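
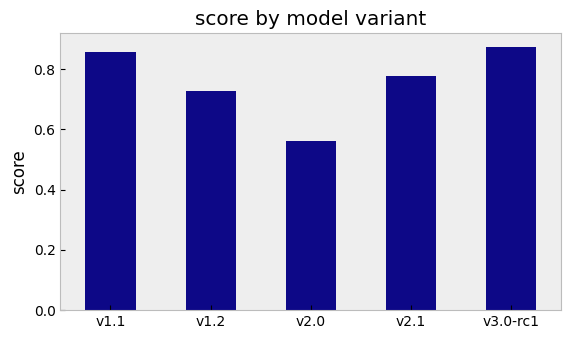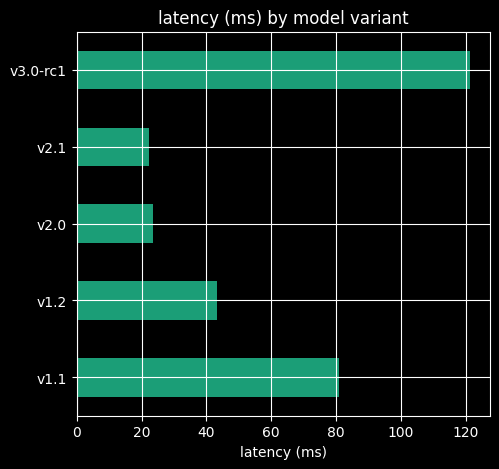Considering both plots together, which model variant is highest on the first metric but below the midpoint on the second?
v2.1

Chart 2 median latency (ms) ≈ 40; below-median model variants: v2.0, v2.1. Among those, v2.1 has the highest score (≈ 0.8).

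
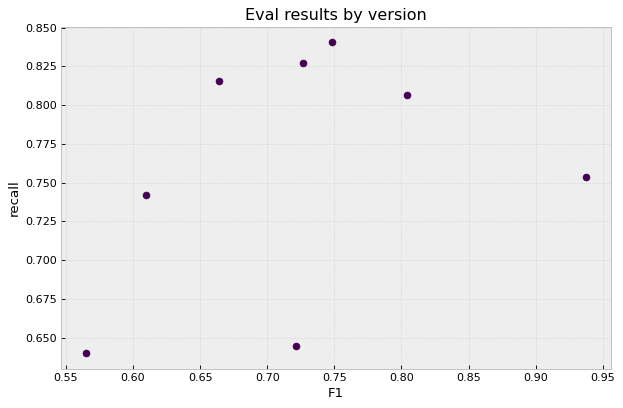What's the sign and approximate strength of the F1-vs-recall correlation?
positive, weak

Points are positively correlated; weak (|r| ≈ 0.3).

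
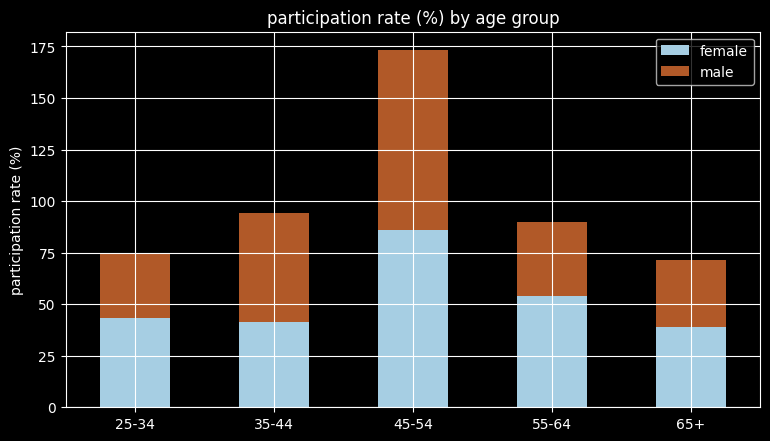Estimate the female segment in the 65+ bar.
female top ≈ 40, bottom ≈ 0; segment ≈ 40.

≈ 40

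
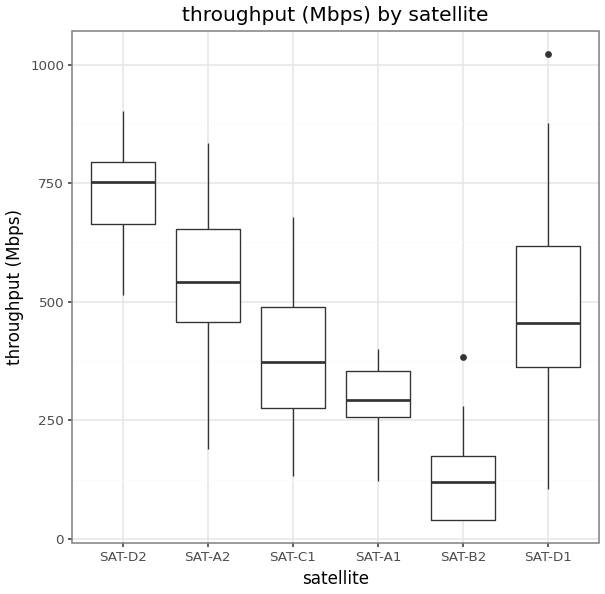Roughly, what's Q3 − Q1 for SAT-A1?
Q3 ≈ 400, Q1 ≈ 300; IQR ≈ 100.

≈ 100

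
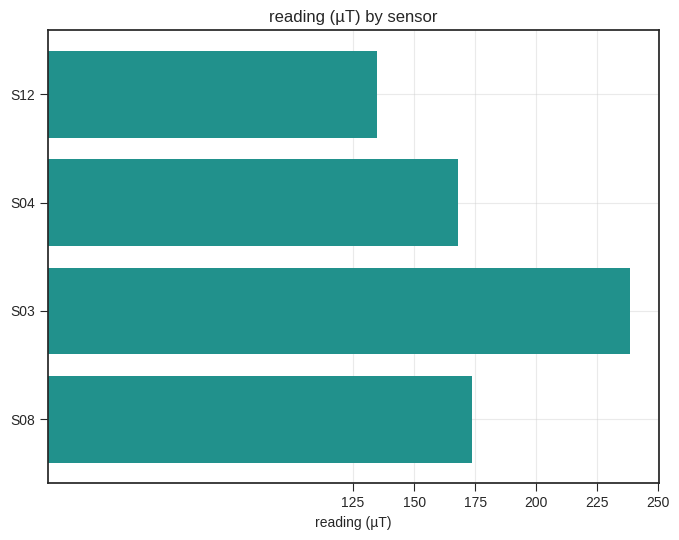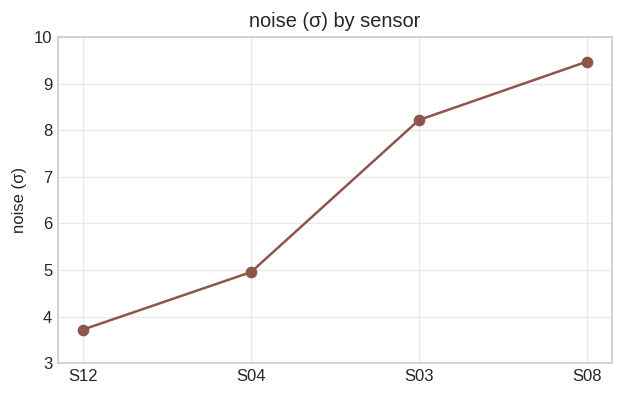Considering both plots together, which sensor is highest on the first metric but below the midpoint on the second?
S04

Chart 2 median noise (σ) ≈ 7; below-median sensors: S12, S04. Among those, S04 has the highest reading (µT) (≈ 175).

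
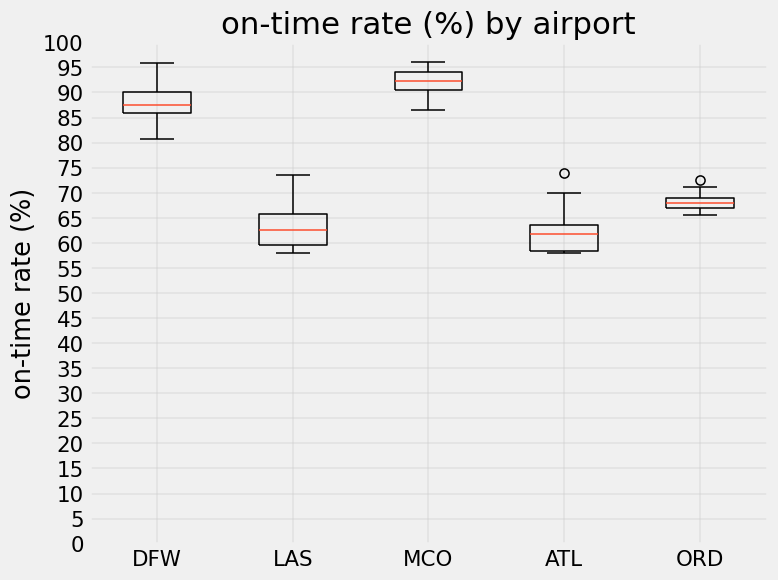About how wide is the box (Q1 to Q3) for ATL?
≈ 5

Q3 ≈ 65, Q1 ≈ 60; IQR ≈ 5.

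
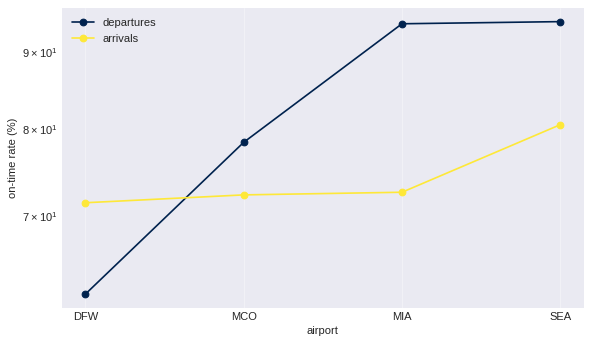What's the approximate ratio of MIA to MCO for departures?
≈ 1.19×

MIA ≈ 95, MCO ≈ 80; 95/80 ≈ 1.19.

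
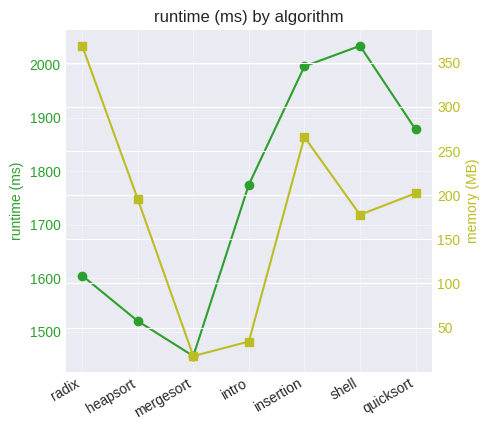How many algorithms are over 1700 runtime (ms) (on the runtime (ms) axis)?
4

Above 1700: intro, insertion, shell, quicksort.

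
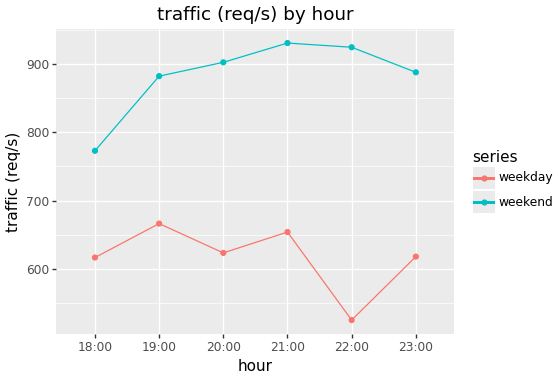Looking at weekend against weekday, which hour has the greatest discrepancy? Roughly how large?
22:00, ≈ 350 req/s

22:00: weekend ≈ 900, weekday ≈ 550 → gap ≈ 350. Next-largest (20:00) is only ≈ 300.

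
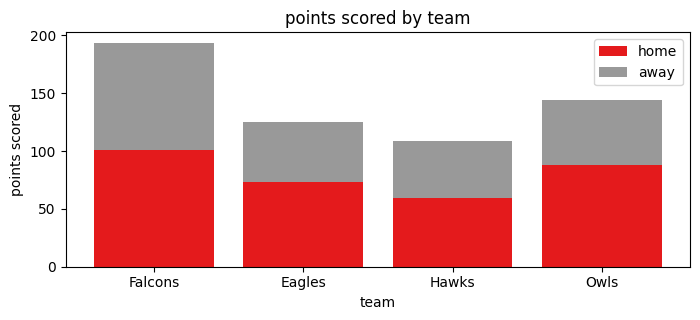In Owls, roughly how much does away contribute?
≈ 60

away top ≈ 140, bottom ≈ 80; segment ≈ 60.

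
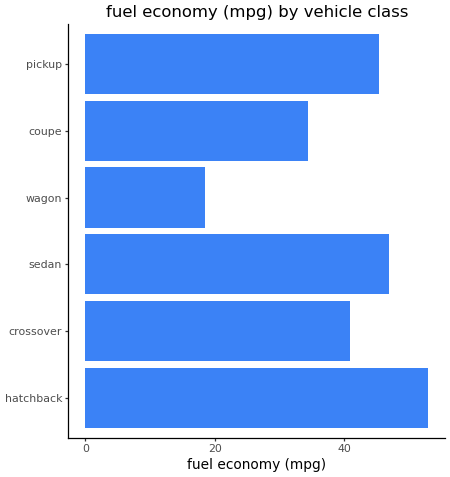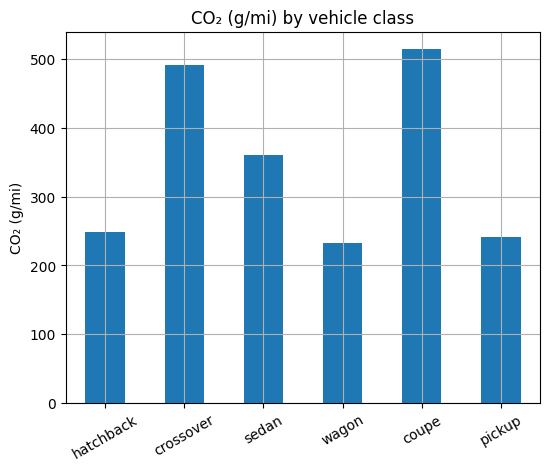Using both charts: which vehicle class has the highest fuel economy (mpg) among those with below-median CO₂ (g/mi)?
Chart 2 median CO₂ (g/mi) ≈ 300; below-median vehicle classes: hatchback, wagon, pickup. Among those, hatchback has the highest fuel economy (mpg) (≈ 55).

hatchback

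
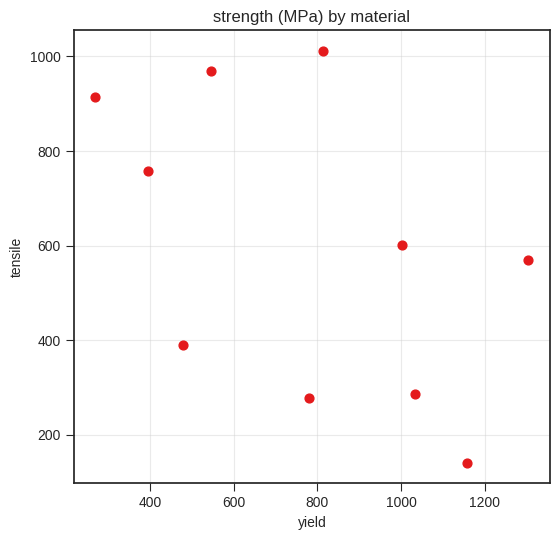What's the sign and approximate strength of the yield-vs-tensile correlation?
negative, moderate

Points are negatively correlated; moderate (|r| ≈ 0.5).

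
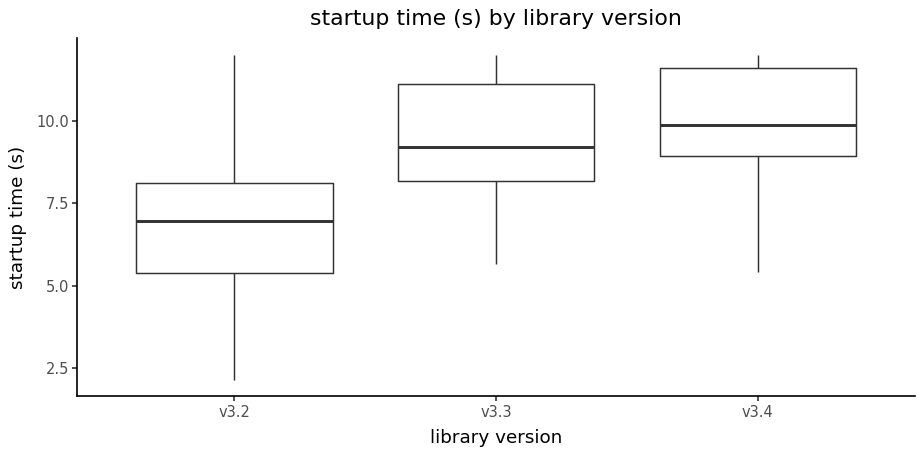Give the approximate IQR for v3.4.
≈ 2.5

Q3 ≈ 11.5, Q1 ≈ 9.0; IQR ≈ 2.5.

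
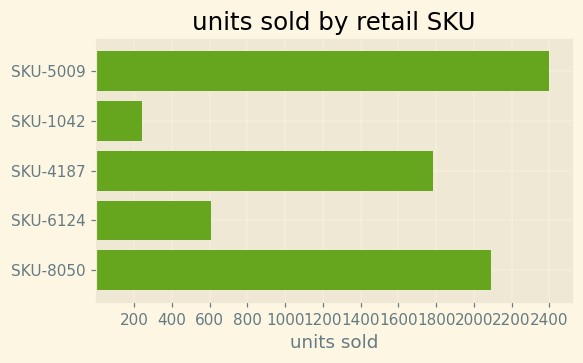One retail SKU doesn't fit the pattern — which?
SKU-1042

SKU-1042 ≈ 200; the rest sit between ≈ 600 and ≈ 2400.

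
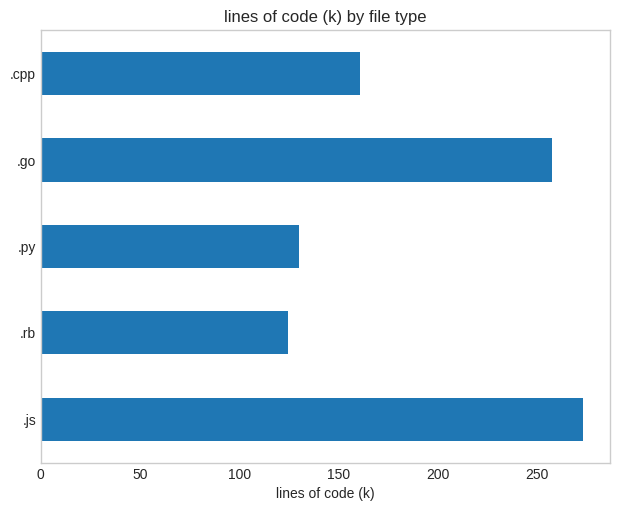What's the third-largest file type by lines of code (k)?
Top 4: .js ≈ 275, .go ≈ 250, .cpp ≈ 150, .py ≈ 125.

.cpp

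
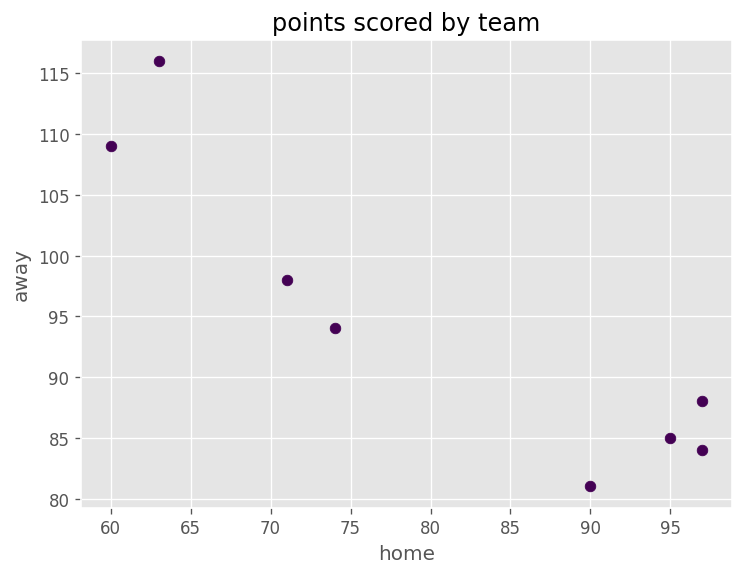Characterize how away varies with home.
negative, strong

Points are negatively correlated; strong (|r| ≈ 0.9).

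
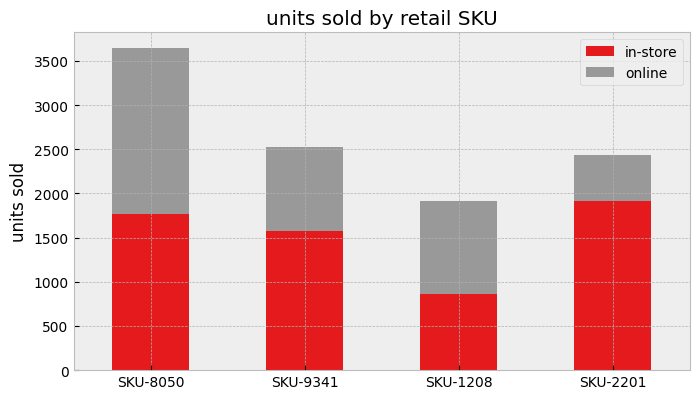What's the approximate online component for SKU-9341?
≈ 1000

online top ≈ 2500, bottom ≈ 1500; segment ≈ 1000.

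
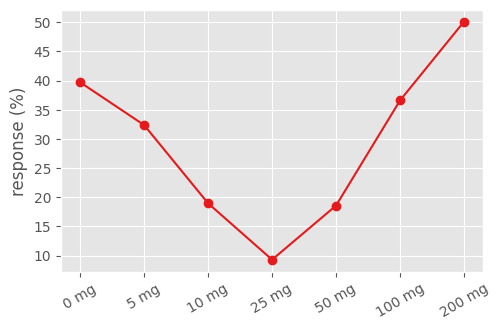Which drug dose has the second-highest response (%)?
0 mg

Top 3: 200 mg ≈ 50, 0 mg ≈ 40, 100 mg ≈ 35.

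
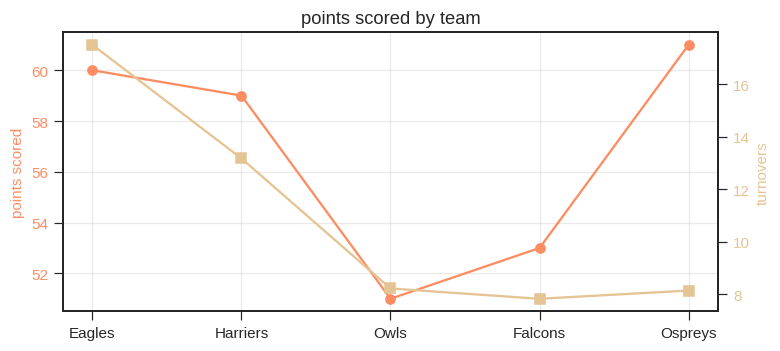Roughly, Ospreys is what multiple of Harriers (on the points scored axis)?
≈ 1.03×

Ospreys ≈ 61, Harriers ≈ 59; 61/59 ≈ 1.03.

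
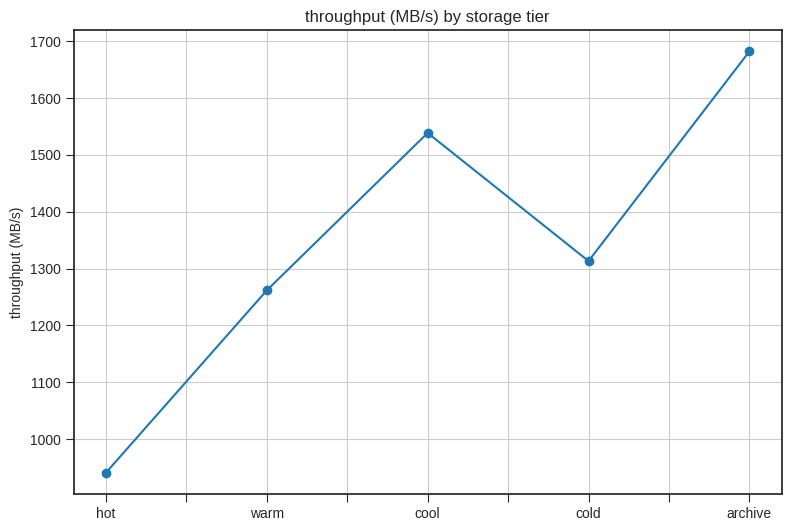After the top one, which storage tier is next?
Top 3: archive ≈ 1700, cool ≈ 1500, cold ≈ 1300.

cool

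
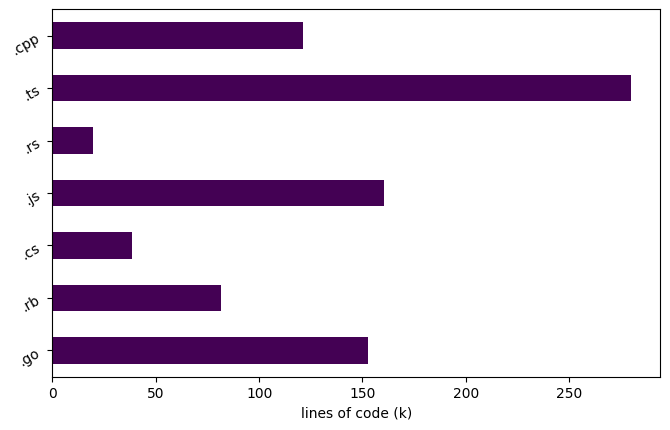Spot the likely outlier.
.ts

.ts ≈ 275; the rest sit between ≈ 25 and ≈ 150.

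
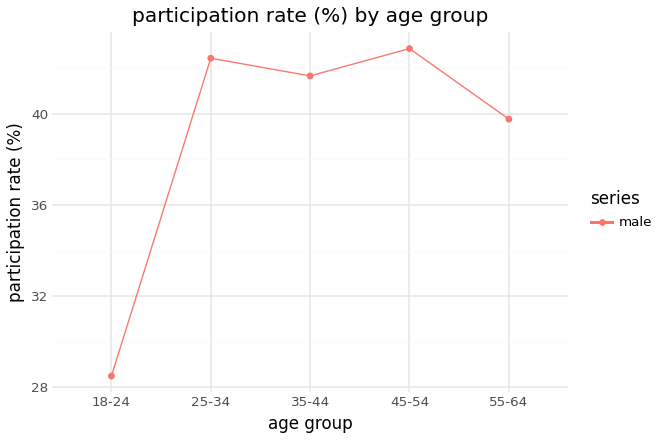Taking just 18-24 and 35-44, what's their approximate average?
≈ 35

(28 + 42) / 2 ≈ 35.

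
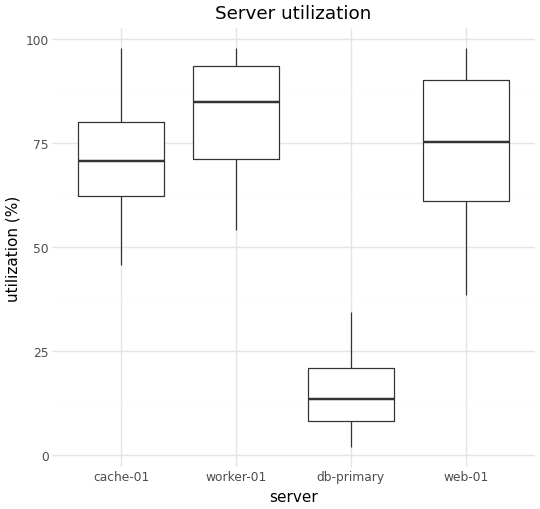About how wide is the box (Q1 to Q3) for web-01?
Q3 ≈ 90, Q1 ≈ 60; IQR ≈ 30.

≈ 30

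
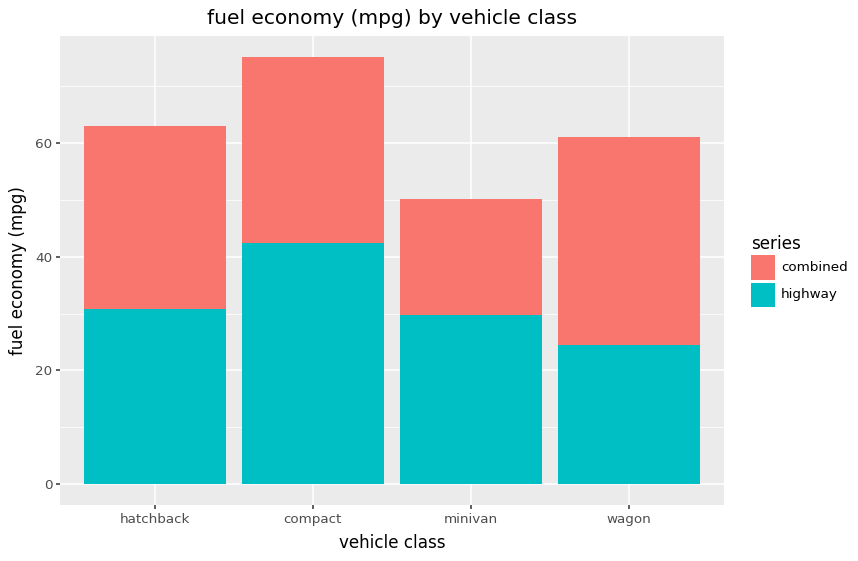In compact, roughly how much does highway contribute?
highway top ≈ 40, bottom ≈ 0; segment ≈ 40.

≈ 40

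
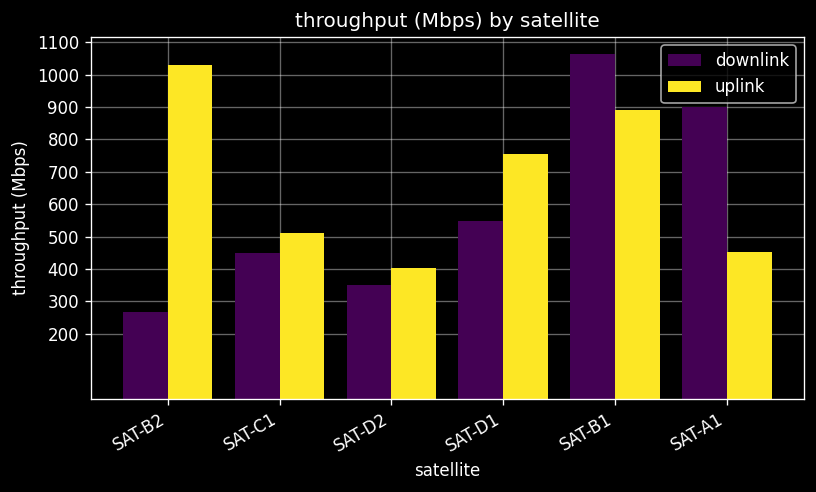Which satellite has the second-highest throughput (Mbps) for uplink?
SAT-B1

Top 3 for uplink: SAT-B2 ≈ 1000, SAT-B1 ≈ 900, SAT-D1 ≈ 800.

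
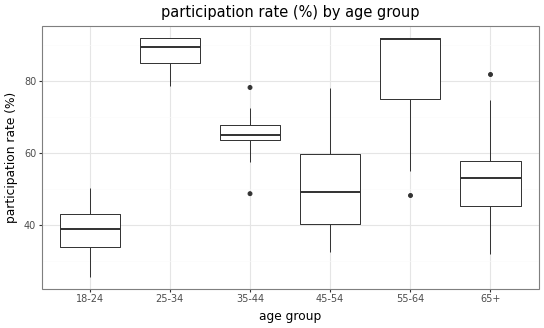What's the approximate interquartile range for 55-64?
Q3 ≈ 90, Q1 ≈ 75; IQR ≈ 15.

≈ 15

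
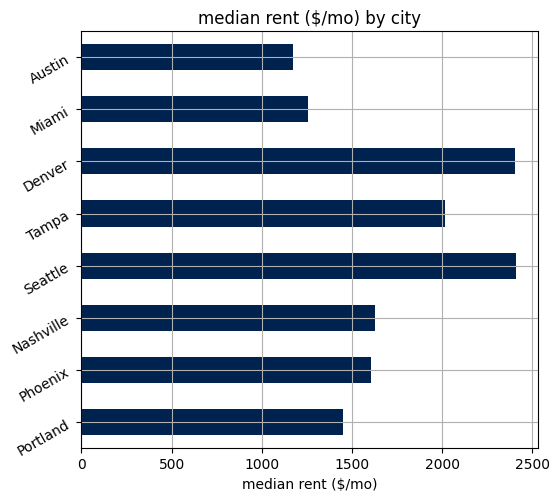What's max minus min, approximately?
Max Seattle ≈ 2500, min Austin ≈ 1000; range ≈ 1500.

≈ 1500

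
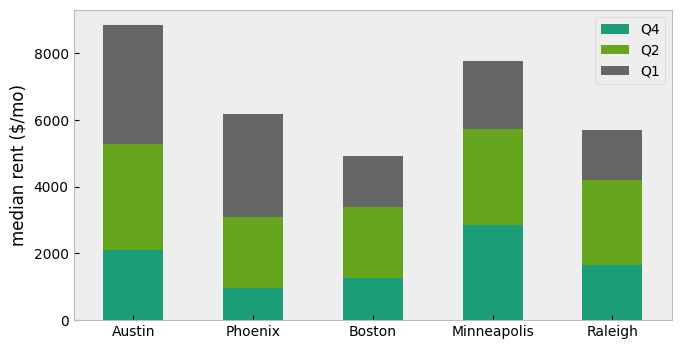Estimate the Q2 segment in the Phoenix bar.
≈ 2000

Q2 top ≈ 3000, bottom ≈ 1000; segment ≈ 2000.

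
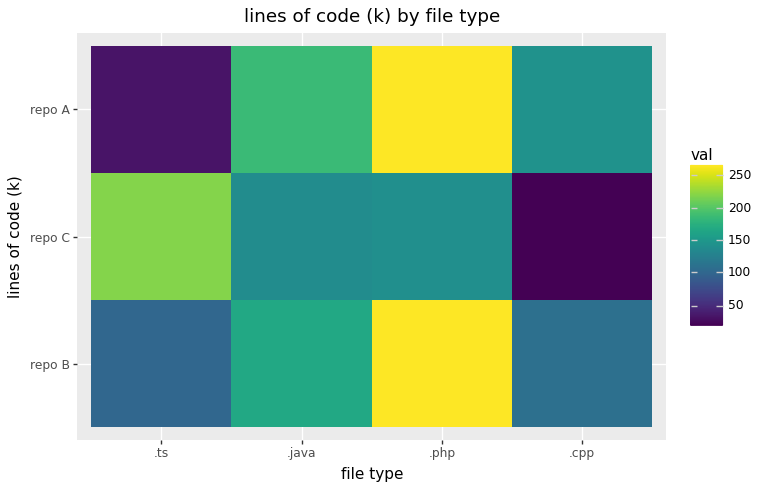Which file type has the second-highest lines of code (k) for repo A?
Top 3 for repo A: .php ≈ 275, .java ≈ 175, .cpp ≈ 150.

.java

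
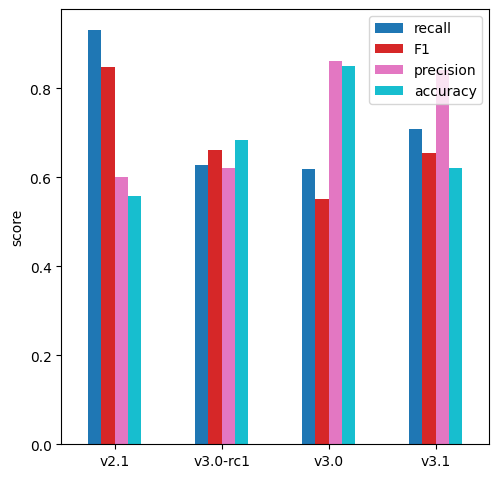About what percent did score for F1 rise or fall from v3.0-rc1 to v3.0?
v3.0-rc1 ≈ 0.7, v3.0 ≈ 0.6; (0.6 − 0.7) / 0.7 ≈ -14.3%.

≈ -14.3%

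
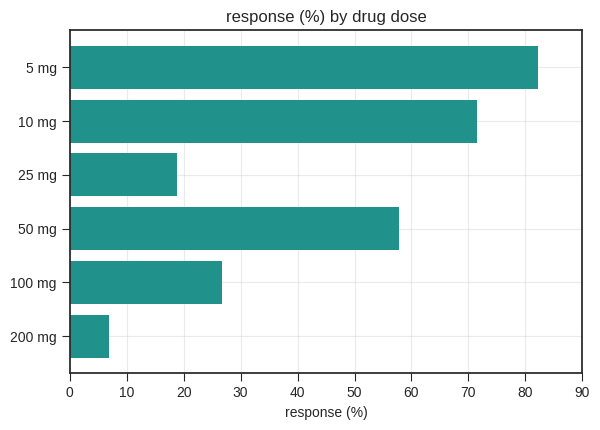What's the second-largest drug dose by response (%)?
Top 3: 5 mg ≈ 80, 10 mg ≈ 70, 50 mg ≈ 60.

10 mg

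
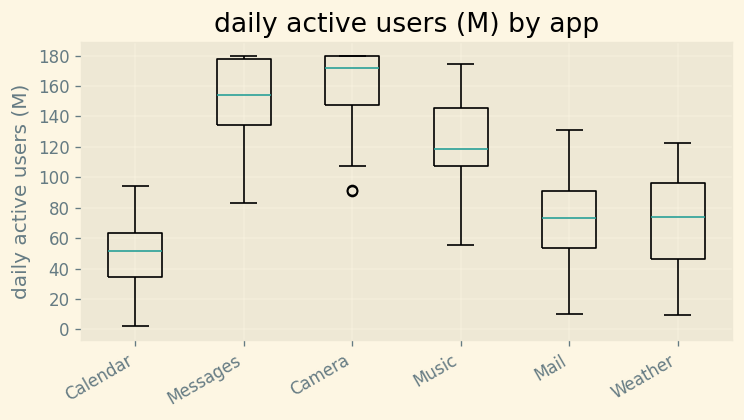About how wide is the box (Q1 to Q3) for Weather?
Q3 ≈ 100, Q1 ≈ 40; IQR ≈ 60.

≈ 60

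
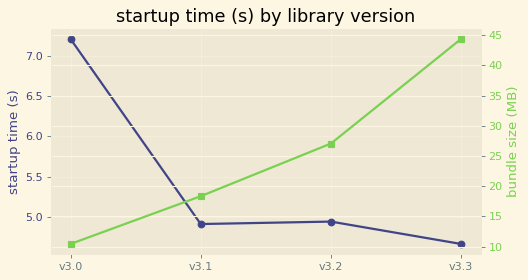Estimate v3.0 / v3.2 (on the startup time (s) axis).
v3.0 ≈ 7.0, v3.2 ≈ 5.0; 7.0/5.0 ≈ 1.4.

≈ 1.4×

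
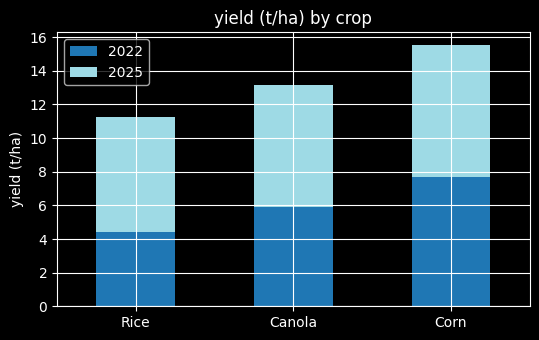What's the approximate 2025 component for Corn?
≈ 8

2025 top ≈ 16, bottom ≈ 8; segment ≈ 8.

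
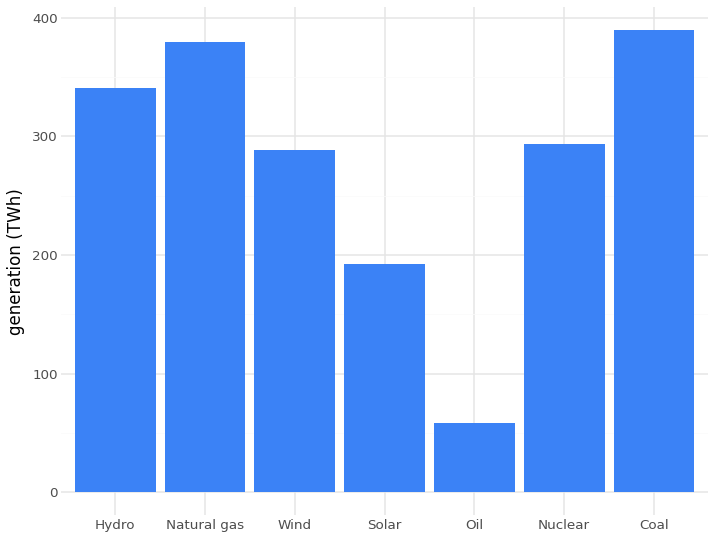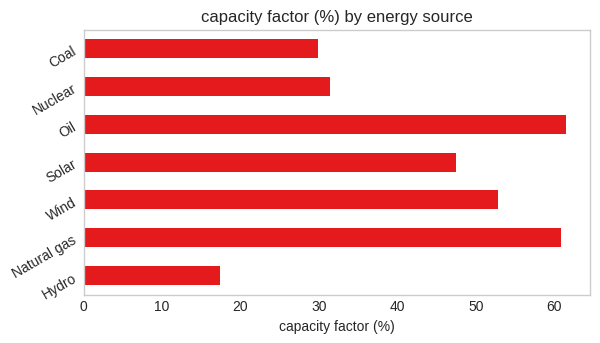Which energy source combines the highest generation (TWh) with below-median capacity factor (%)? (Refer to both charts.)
Chart 2 median capacity factor (%) ≈ 50; below-median energy sources: Hydro, Nuclear, Coal. Among those, Coal has the highest generation (TWh) (≈ 400).

Coal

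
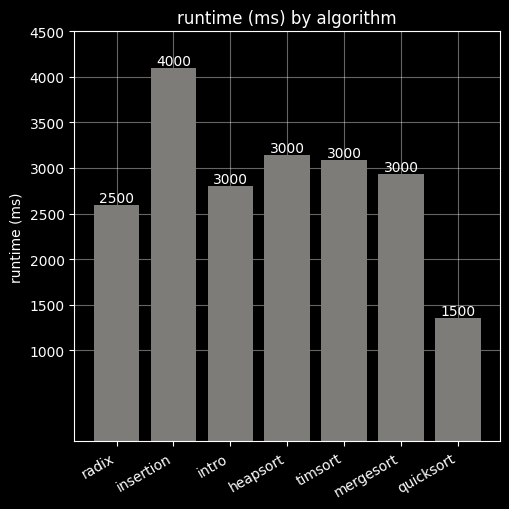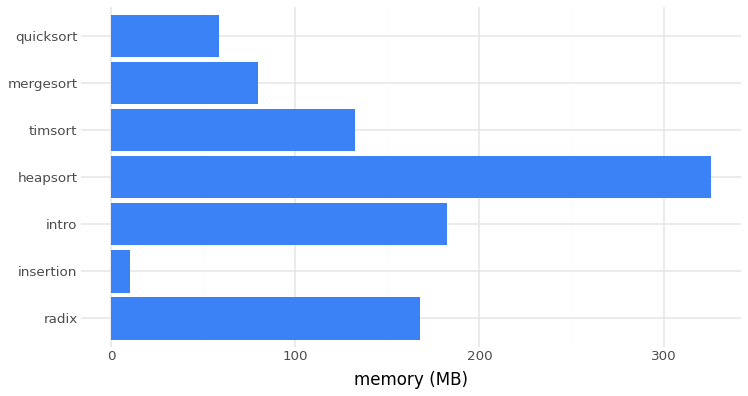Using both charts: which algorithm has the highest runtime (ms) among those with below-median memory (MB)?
Chart 2 median memory (MB) ≈ 150; below-median algorithms: insertion, mergesort, quicksort. Among those, insertion has the highest runtime (ms) (≈ 4000).

insertion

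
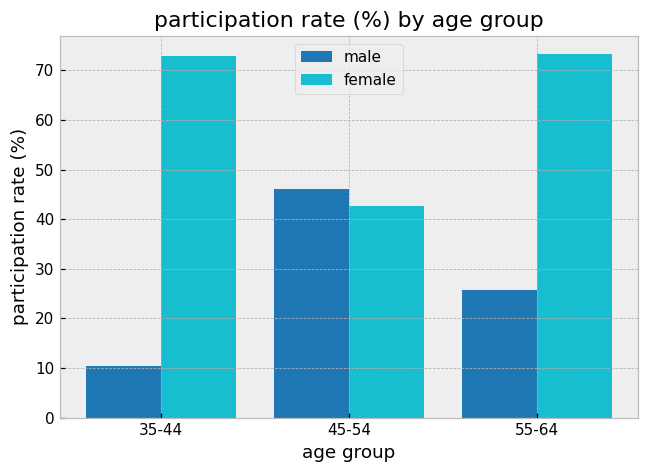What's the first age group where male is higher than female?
35-44: male ≈ 10 vs female ≈ 70 (not yet); 45-54: male ≈ 50 vs female ≈ 40 (first crossover).

45-54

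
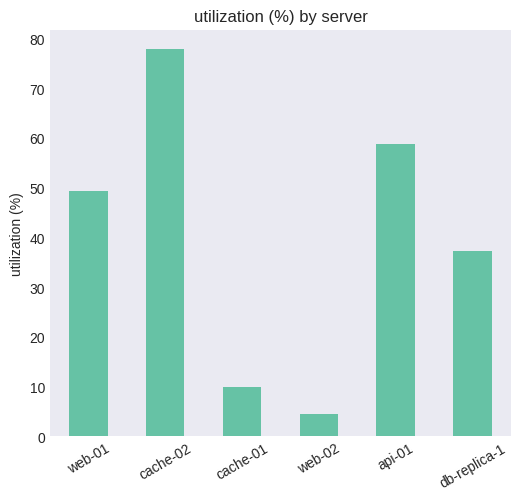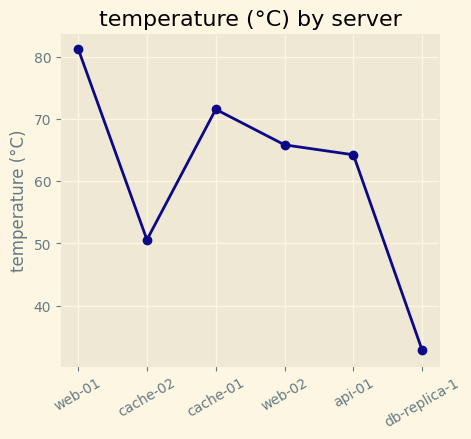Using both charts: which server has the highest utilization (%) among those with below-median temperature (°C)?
Chart 2 median temperature (°C) ≈ 70; below-median servers: cache-02, api-01, db-replica-1. Among those, cache-02 has the highest utilization (%) (≈ 80).

cache-02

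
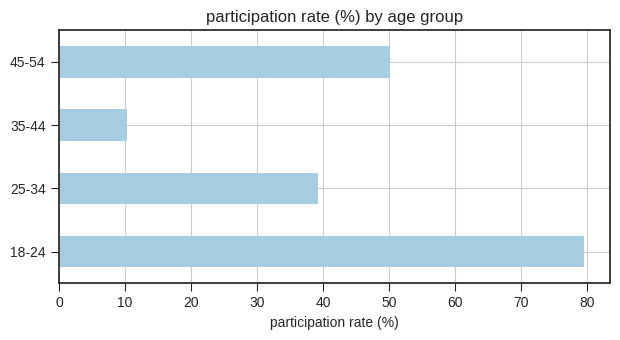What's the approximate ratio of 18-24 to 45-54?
18-24 ≈ 80, 45-54 ≈ 50; 80/50 ≈ 1.6.

≈ 1.6×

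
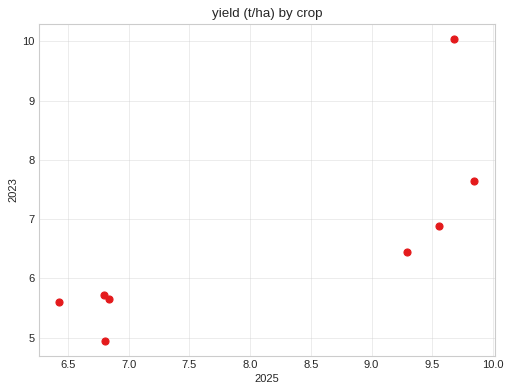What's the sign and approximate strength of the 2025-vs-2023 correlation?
positive, strong

Points are positively correlated; strong (|r| ≈ 0.8).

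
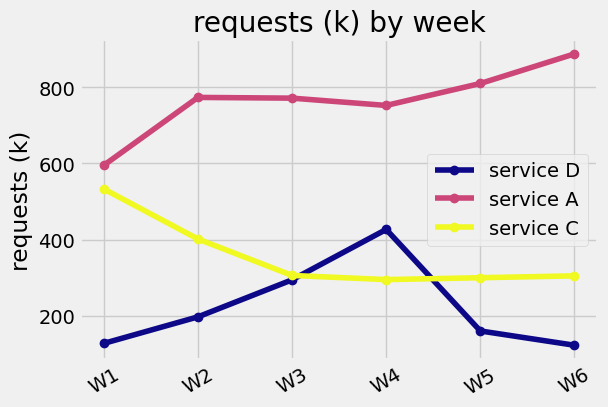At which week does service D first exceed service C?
W3: service D ≈ 300 vs service C ≈ 300 (not yet); W4: service D ≈ 400 vs service C ≈ 300 (first crossover).

W4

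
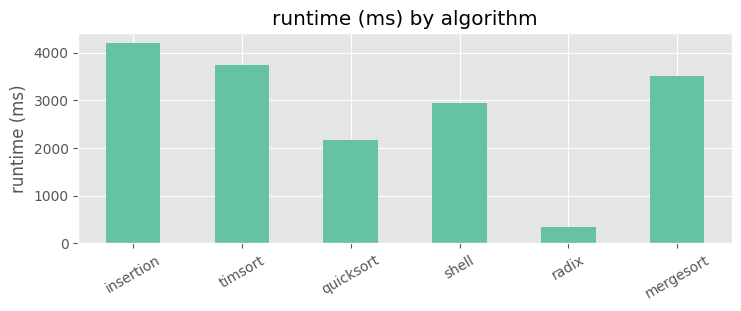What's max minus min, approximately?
≈ 3500

Max insertion ≈ 4000, min radix ≈ 500; range ≈ 3500.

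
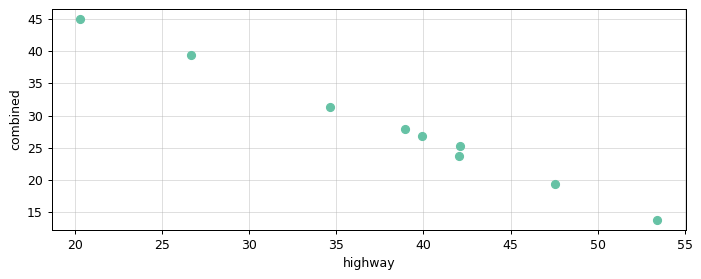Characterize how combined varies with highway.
Points are negatively correlated; strong (|r| ≈ 1.0).

negative, strong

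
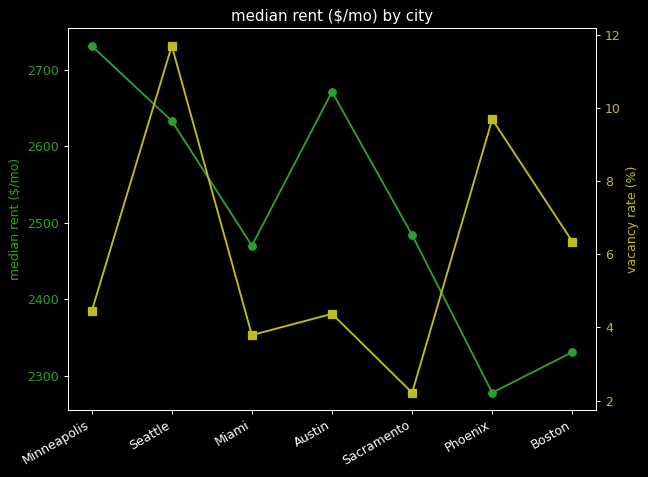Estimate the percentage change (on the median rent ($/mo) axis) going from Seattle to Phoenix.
≈ -13.2%

Seattle ≈ 2650, Phoenix ≈ 2300; (2300 − 2650) / 2650 ≈ -13.2%.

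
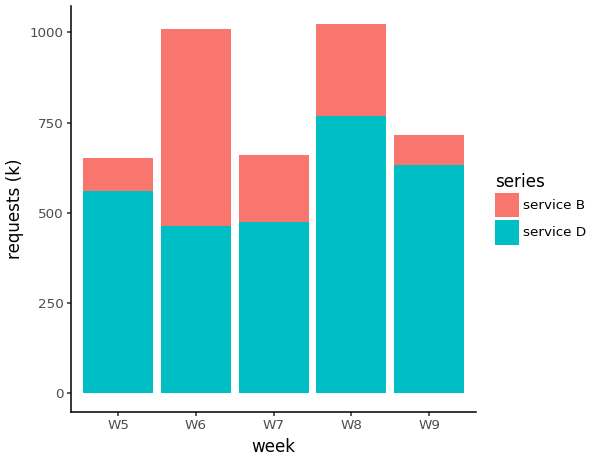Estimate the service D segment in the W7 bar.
service D top ≈ 500, bottom ≈ 0; segment ≈ 500.

≈ 500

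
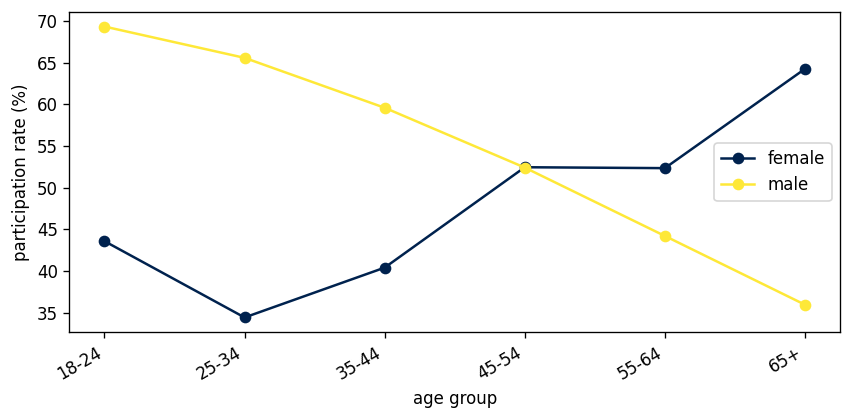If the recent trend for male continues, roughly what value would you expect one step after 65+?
Last three: 50, 45, 35 → slope ≈ -7.5/step → next ≈ 27.5.

≈ 27.5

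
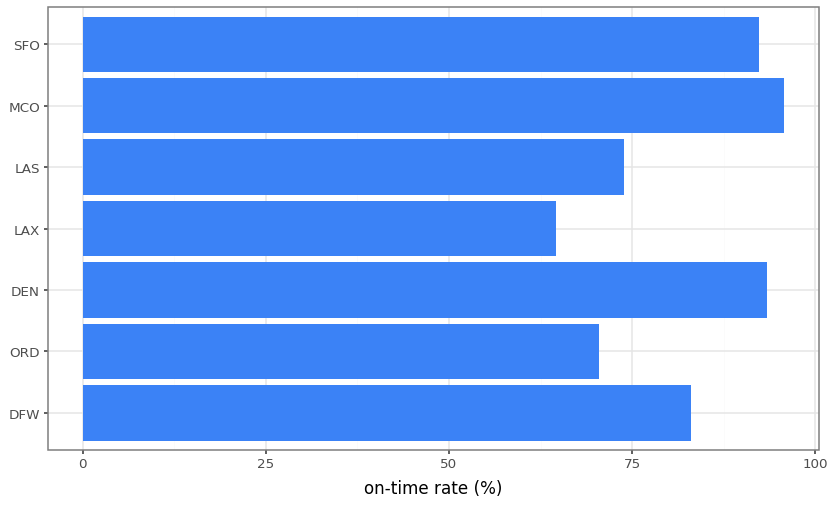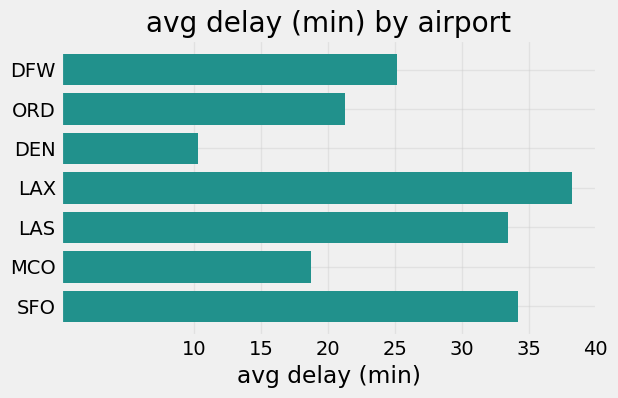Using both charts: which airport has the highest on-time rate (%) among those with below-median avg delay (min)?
Chart 2 median avg delay (min) ≈ 25; below-median airports: ORD, DEN, MCO. Among those, MCO has the highest on-time rate (%) (≈ 100).

MCO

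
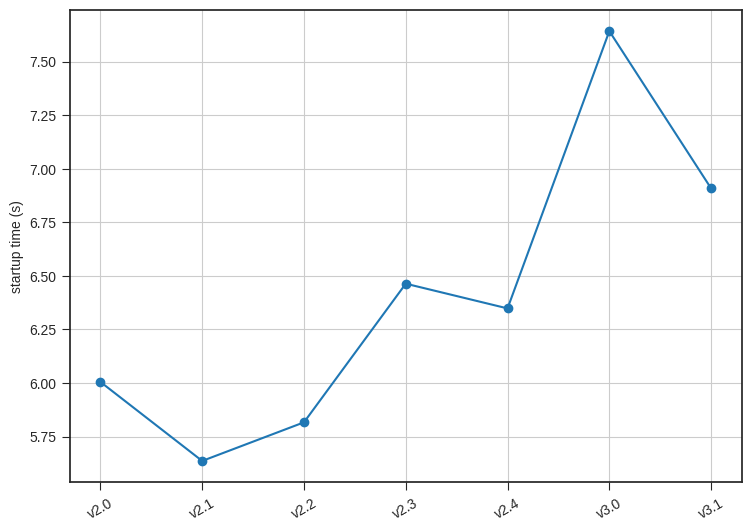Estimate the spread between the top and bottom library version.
≈ 2.0

Max v3.0 ≈ 7.6, min v2.1 ≈ 5.6; range ≈ 2.0.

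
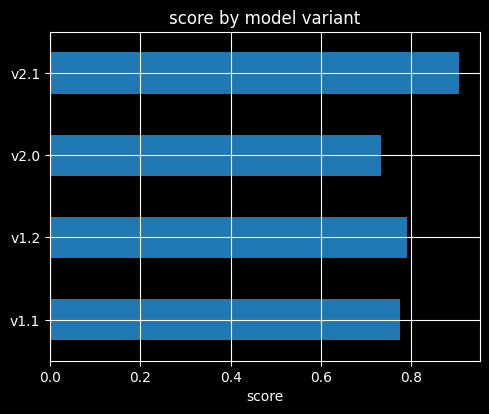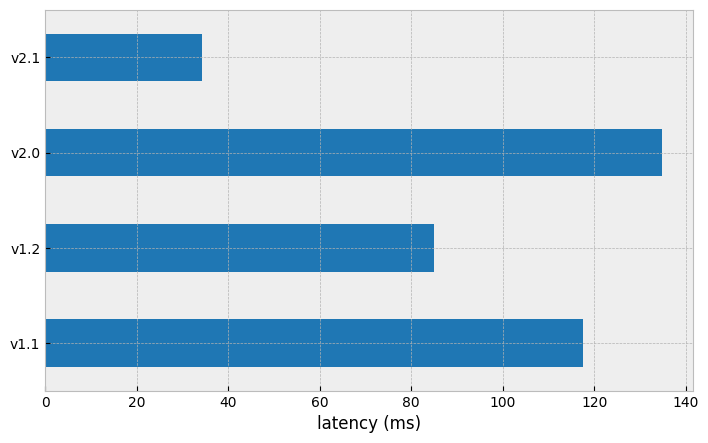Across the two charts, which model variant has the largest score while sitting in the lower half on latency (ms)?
Chart 2 median latency (ms) ≈ 100; below-median model variants: v1.2, v2.1. Among those, v2.1 has the highest score (≈ 0.9).

v2.1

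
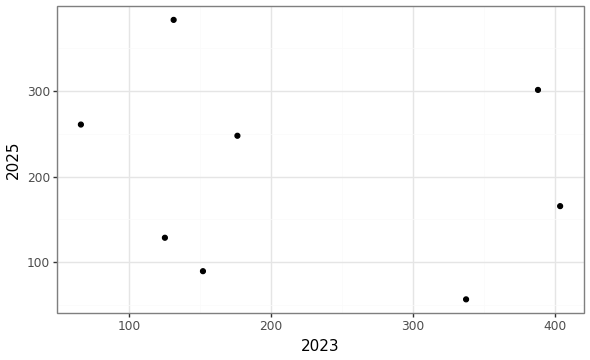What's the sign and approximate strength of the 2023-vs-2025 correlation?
Points are roughly uncorrelated; weak (|r| ≈ 0.2).

no clear correlation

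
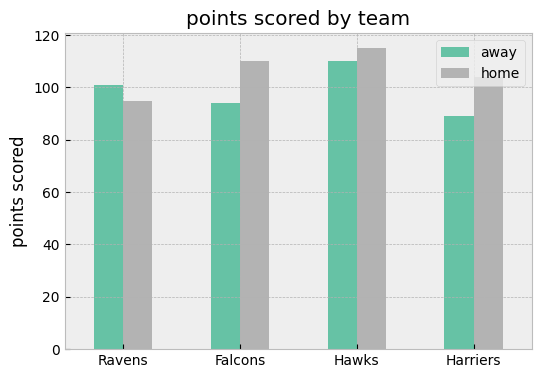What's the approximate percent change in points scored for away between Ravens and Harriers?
Ravens ≈ 100, Harriers ≈ 90; (90 − 100) / 100 ≈ -10%.

≈ -10%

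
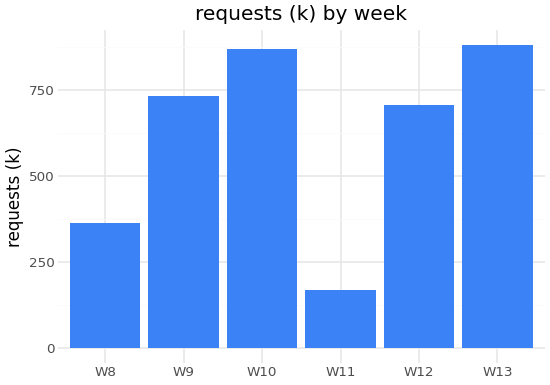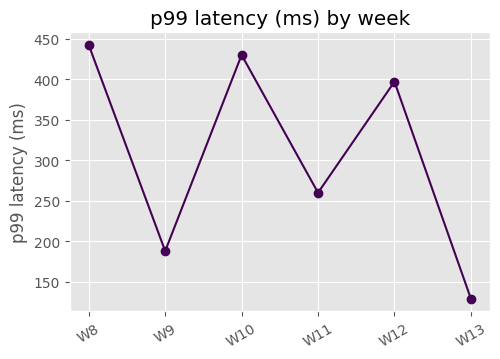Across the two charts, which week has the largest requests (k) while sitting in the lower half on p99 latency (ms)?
Chart 2 median p99 latency (ms) ≈ 350; below-median weeks: W9, W11, W13. Among those, W13 has the highest requests (k) (≈ 900).

W13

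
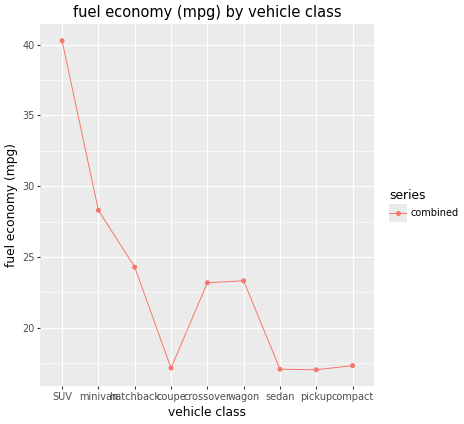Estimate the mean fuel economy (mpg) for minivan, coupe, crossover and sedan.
≈ 22

(28 + 18 + 24 + 18) / 4 ≈ 22.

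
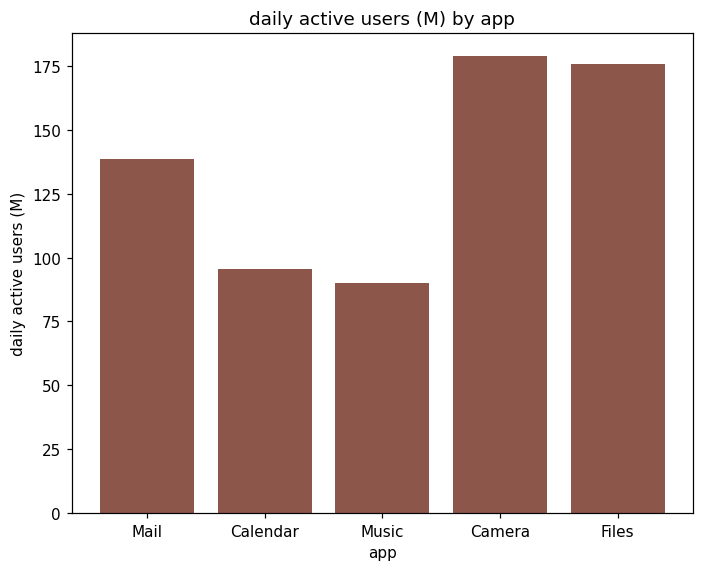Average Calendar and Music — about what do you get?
≈ 90

(100 + 80) / 2 ≈ 90.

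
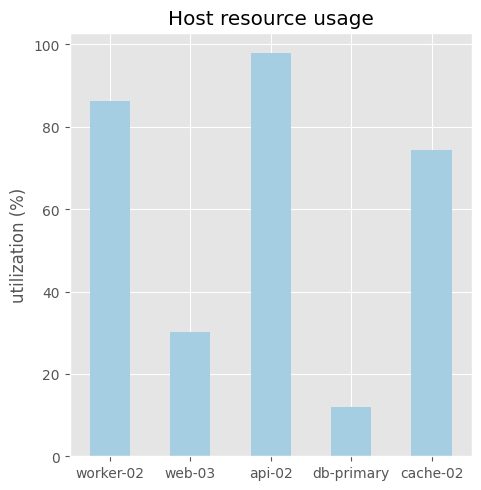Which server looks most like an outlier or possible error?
db-primary

db-primary ≈ 10; the rest sit between ≈ 30 and ≈ 100.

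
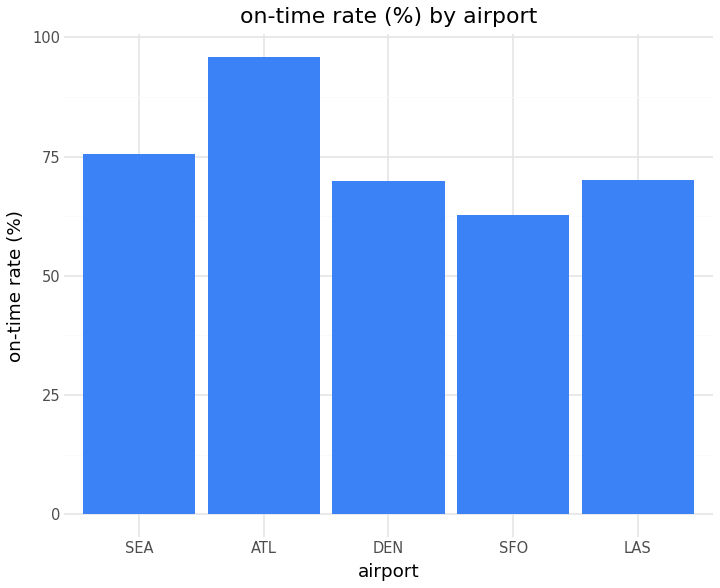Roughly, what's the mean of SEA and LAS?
(80 + 70) / 2 ≈ 75.

≈ 75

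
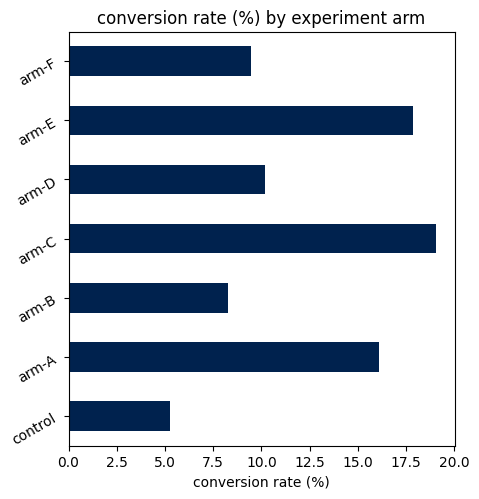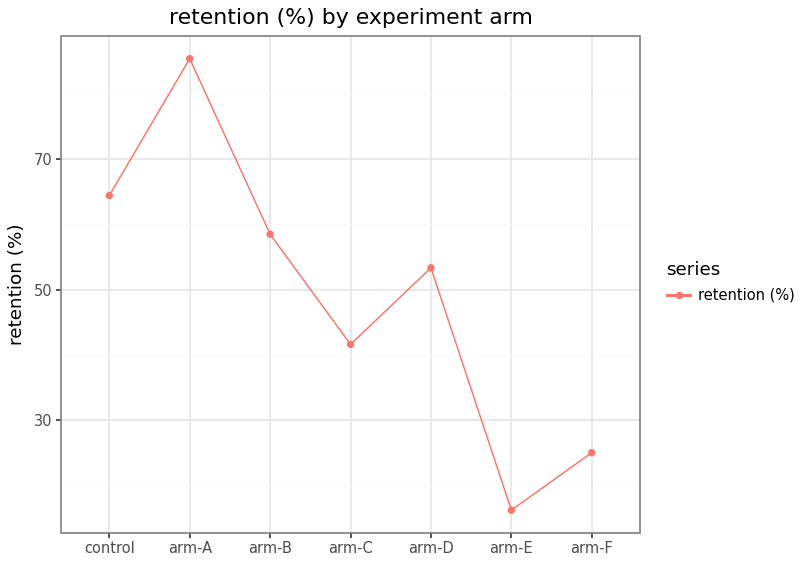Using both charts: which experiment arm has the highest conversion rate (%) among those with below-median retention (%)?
arm-C

Chart 2 median retention (%) ≈ 50; below-median experiment arms: arm-C, arm-E, arm-F. Among those, arm-C has the highest conversion rate (%) (≈ 20).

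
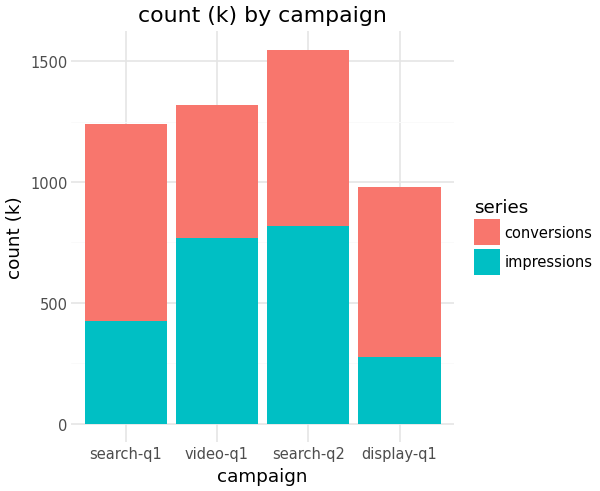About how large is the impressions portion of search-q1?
≈ 400

impressions top ≈ 400, bottom ≈ 0; segment ≈ 400.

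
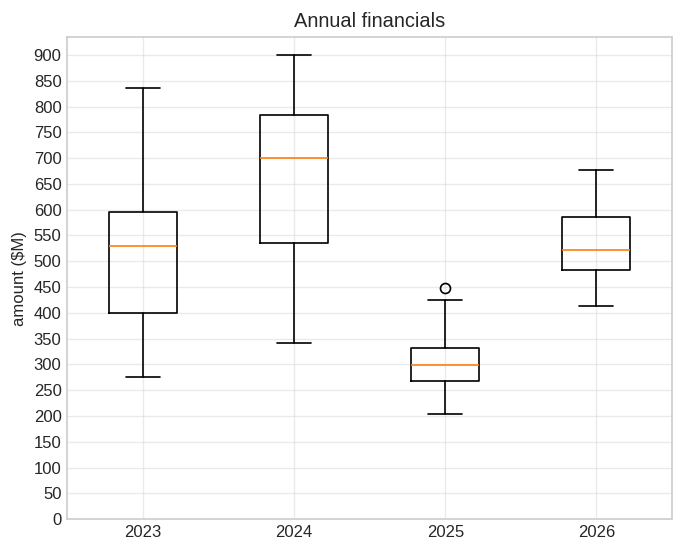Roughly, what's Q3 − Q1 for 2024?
≈ 250

Q3 ≈ 800, Q1 ≈ 550; IQR ≈ 250.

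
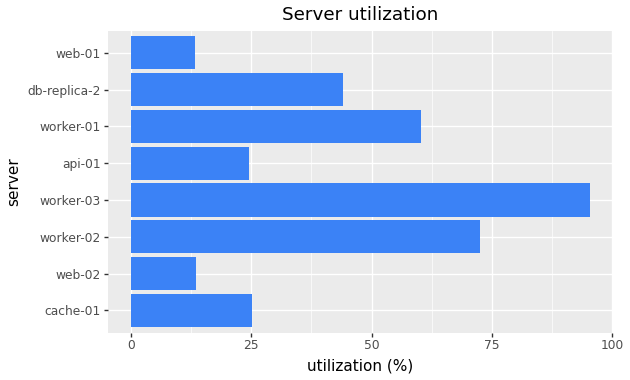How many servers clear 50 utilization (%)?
3

Above 50: worker-02, worker-03, worker-01.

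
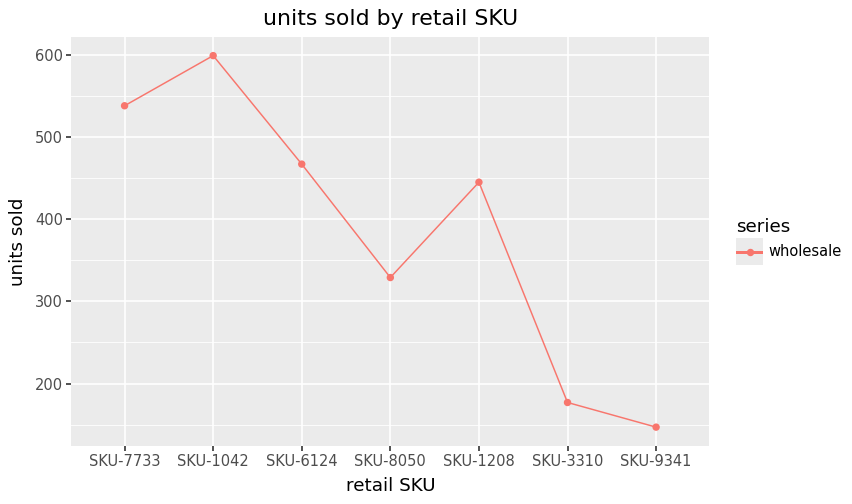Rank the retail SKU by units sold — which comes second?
SKU-7733

Top 3: SKU-1042 ≈ 600, SKU-7733 ≈ 550, SKU-6124 ≈ 450.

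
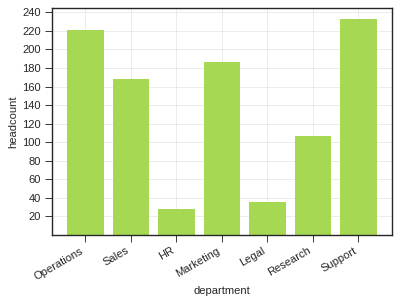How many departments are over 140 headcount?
Above 140: Operations, Sales, Marketing, Support.

4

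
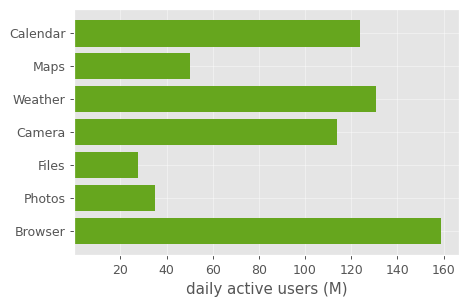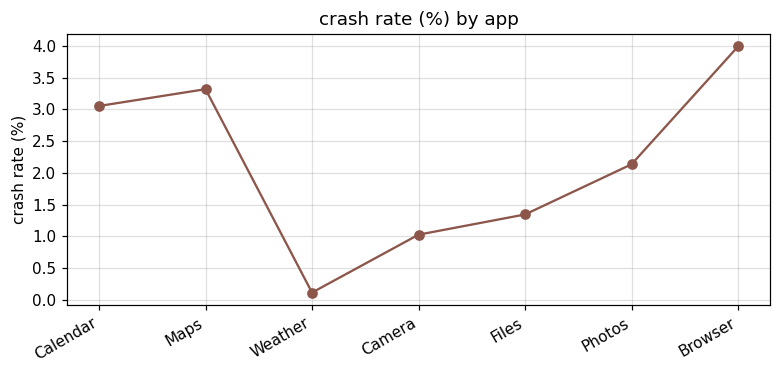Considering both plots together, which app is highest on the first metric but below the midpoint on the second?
Chart 2 median crash rate (%) ≈ 2; below-median apps: Weather, Camera, Files. Among those, Weather has the highest daily active users (M) (≈ 140).

Weather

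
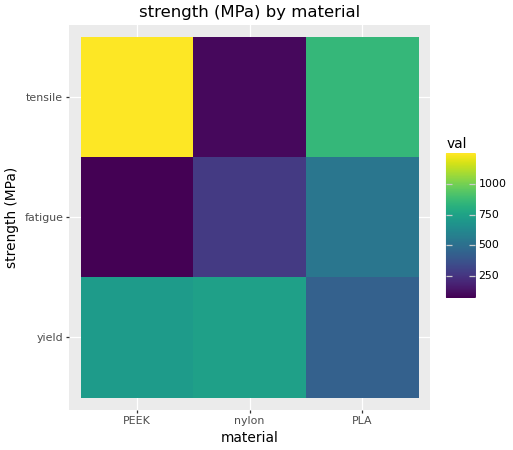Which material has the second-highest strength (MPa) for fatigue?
nylon

Top 3 for fatigue: PLA ≈ 500, nylon ≈ 300, PEEK ≈ 100.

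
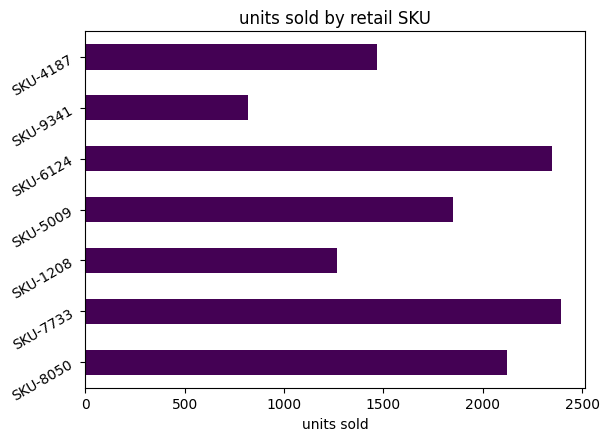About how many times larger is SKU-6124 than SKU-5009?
≈ 1.33×

SKU-6124 ≈ 2400, SKU-5009 ≈ 1800; 2400/1800 ≈ 1.33.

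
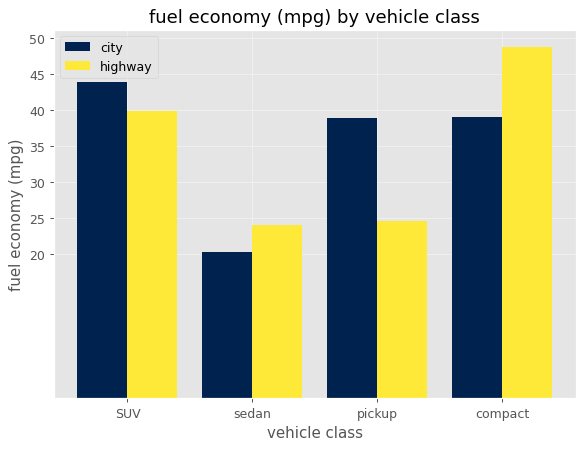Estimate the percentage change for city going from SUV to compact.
SUV ≈ 45, compact ≈ 40; (40 − 45) / 45 ≈ -11.1%.

≈ -11.1%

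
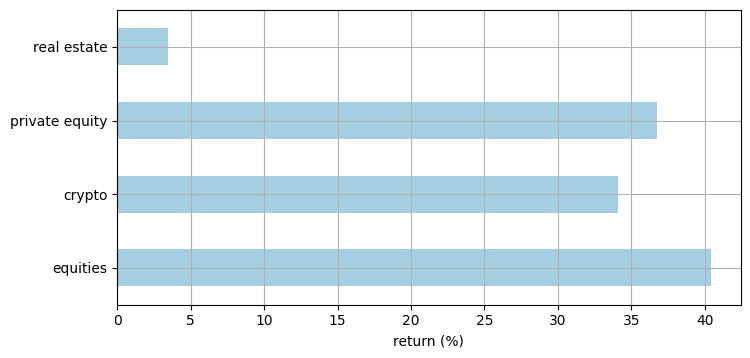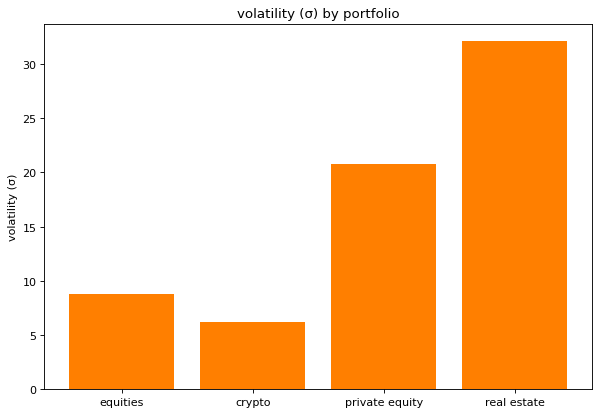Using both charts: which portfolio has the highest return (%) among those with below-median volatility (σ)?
Chart 2 median volatility (σ) ≈ 15; below-median portfolios: equities, crypto. Among those, equities has the highest return (%) (≈ 40).

equities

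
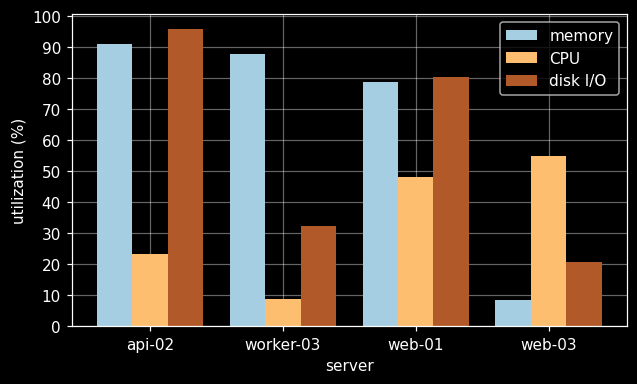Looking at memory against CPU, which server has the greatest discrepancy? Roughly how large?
worker-03, ≈ 80 %

worker-03: memory ≈ 90, CPU ≈ 10 → gap ≈ 80. Next-largest (api-02) is only ≈ 70.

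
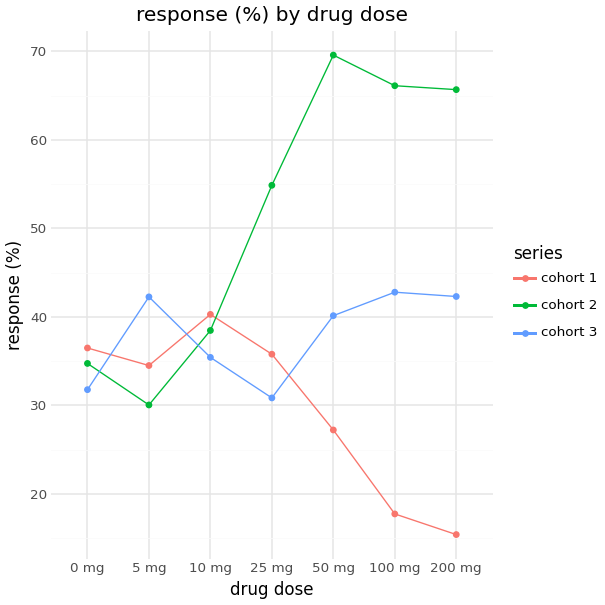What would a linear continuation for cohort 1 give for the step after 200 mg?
Last three: 25, 20, 15 → slope ≈ -5/step → next ≈ 10.

≈ 10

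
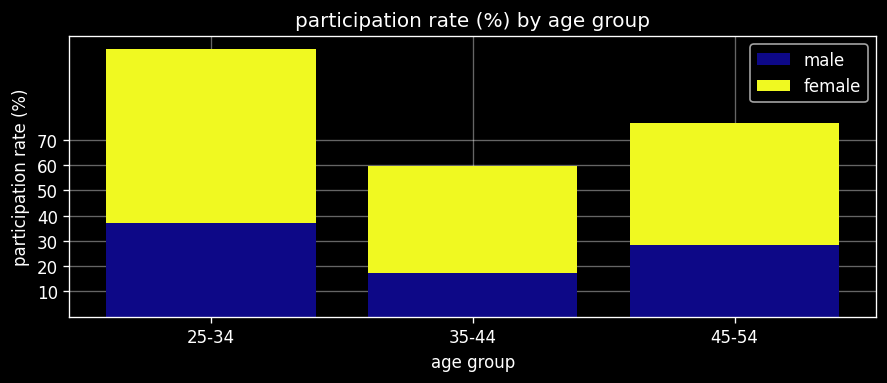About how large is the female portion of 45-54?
female top ≈ 80, bottom ≈ 30; segment ≈ 50.

≈ 50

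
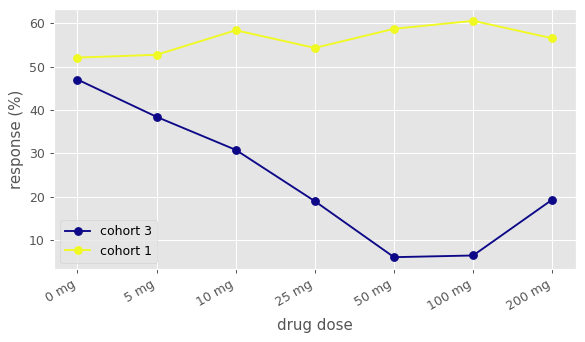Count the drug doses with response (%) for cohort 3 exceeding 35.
2

Above 35: 0 mg, 5 mg.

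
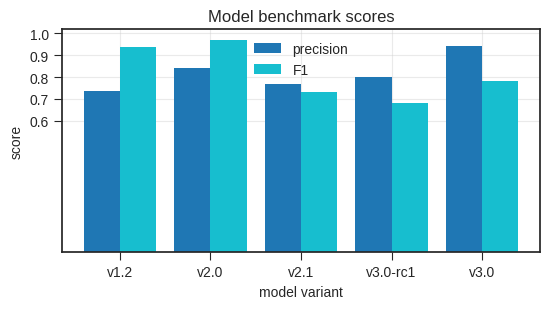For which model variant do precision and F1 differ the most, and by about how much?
v1.2: precision ≈ 0.7, F1 ≈ 0.9 → gap ≈ 0.2. Next-largest (v3.0) is only ≈ 0.1.

v1.2, ≈ 0.2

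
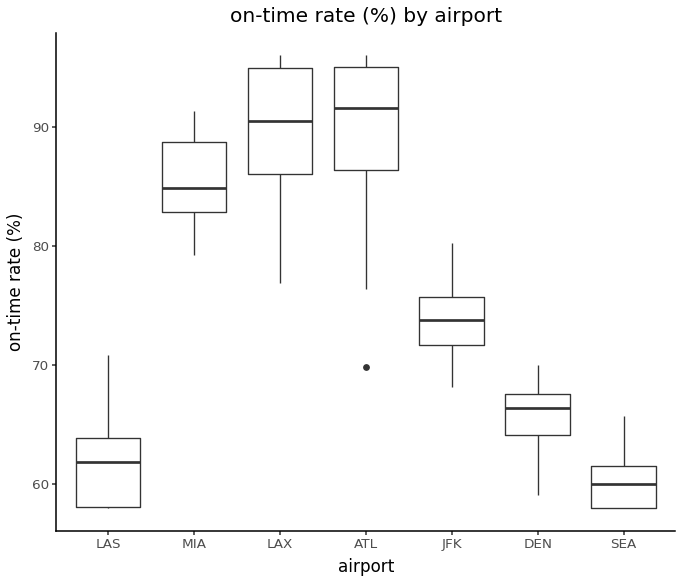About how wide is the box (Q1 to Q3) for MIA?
≈ 5

Q3 ≈ 90, Q1 ≈ 85; IQR ≈ 5.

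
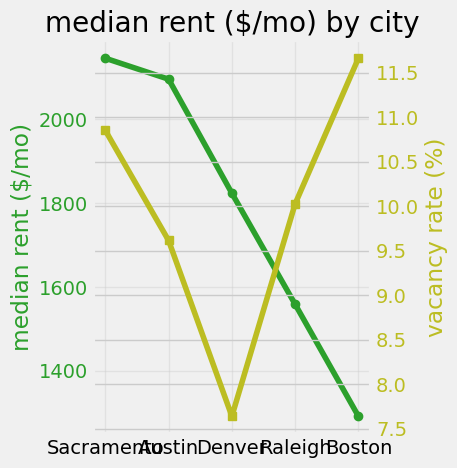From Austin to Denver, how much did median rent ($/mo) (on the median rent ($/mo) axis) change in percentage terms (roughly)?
Austin ≈ 2100, Denver ≈ 1800; (1800 − 2100) / 2100 ≈ -14.3%.

≈ -14.3%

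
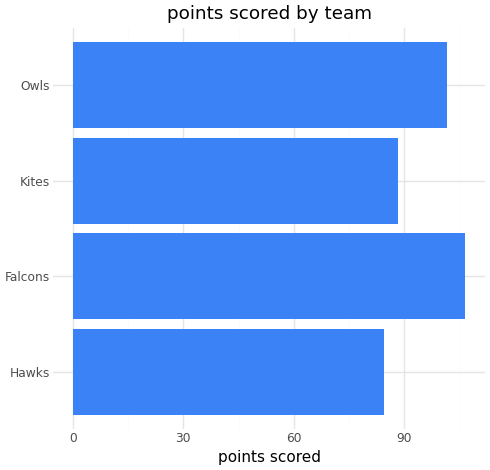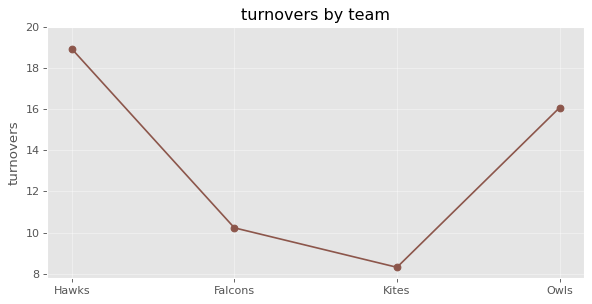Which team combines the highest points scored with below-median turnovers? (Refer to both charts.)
Chart 2 median turnovers ≈ 14; below-median teams: Falcons, Kites. Among those, Falcons has the highest points scored (≈ 110).

Falcons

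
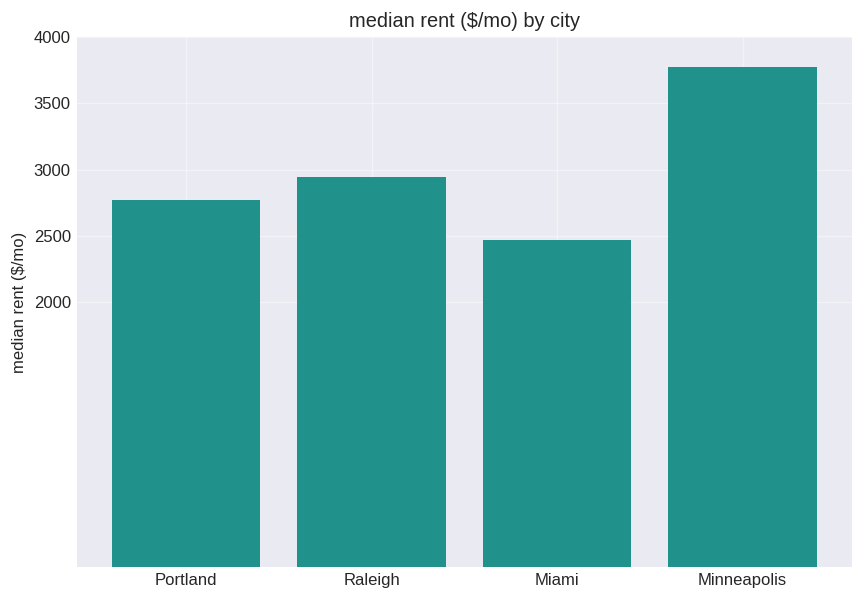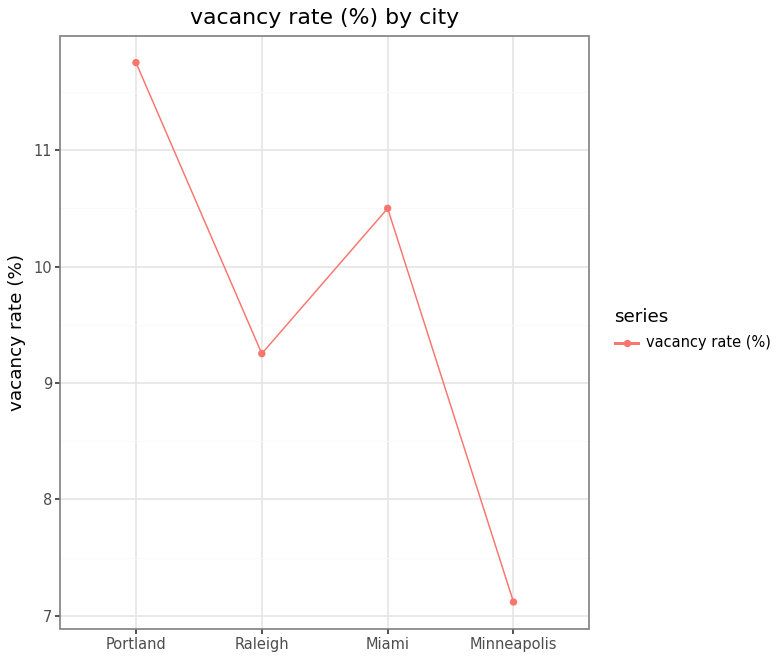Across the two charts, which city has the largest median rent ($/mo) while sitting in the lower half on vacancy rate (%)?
Minneapolis

Chart 2 median vacancy rate (%) ≈ 10; below-median cities: Raleigh, Minneapolis. Among those, Minneapolis has the highest median rent ($/mo) (≈ 4000).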